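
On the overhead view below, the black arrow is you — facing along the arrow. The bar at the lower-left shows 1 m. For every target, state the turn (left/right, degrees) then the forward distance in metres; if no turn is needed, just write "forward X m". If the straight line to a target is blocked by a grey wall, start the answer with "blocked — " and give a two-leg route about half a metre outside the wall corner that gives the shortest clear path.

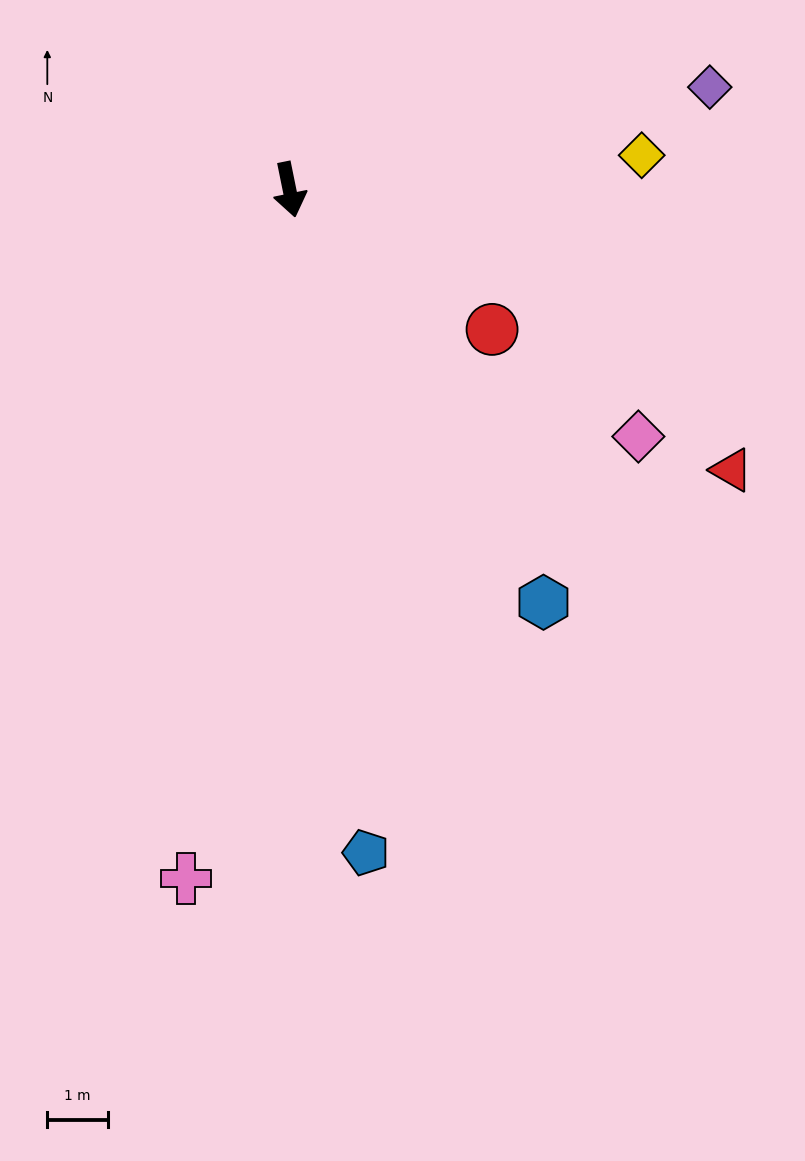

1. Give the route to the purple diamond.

turn left 92°, forward 7.1 m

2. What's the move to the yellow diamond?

turn left 84°, forward 5.8 m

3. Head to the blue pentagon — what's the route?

turn right 5°, forward 11.0 m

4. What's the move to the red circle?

turn left 44°, forward 4.1 m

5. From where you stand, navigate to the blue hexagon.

turn left 20°, forward 8.0 m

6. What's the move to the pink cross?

turn right 20°, forward 11.5 m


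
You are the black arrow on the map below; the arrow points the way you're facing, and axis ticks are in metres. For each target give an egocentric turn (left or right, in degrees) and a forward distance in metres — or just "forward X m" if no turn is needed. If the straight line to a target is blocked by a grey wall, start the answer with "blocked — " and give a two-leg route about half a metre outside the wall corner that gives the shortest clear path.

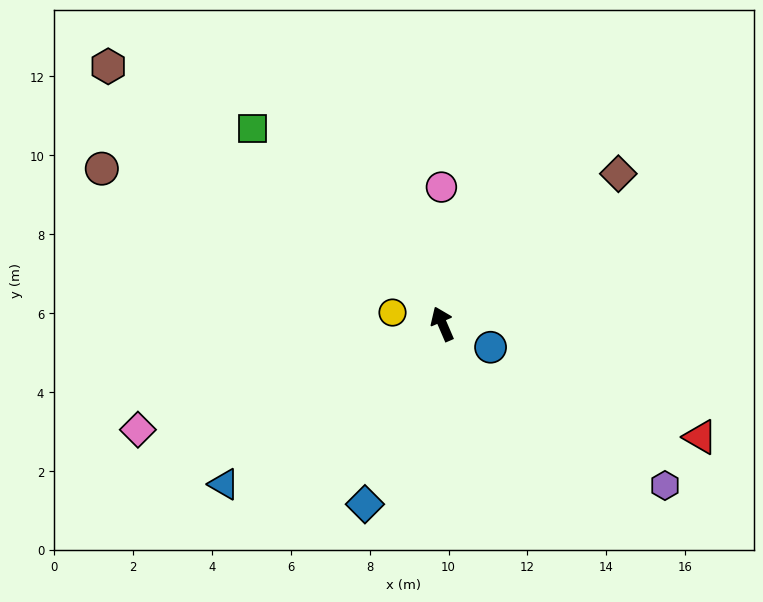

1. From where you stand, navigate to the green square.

turn left 21°, forward 6.9 m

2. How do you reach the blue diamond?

turn left 133°, forward 5.0 m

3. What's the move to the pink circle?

turn right 23°, forward 3.5 m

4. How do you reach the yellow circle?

turn left 54°, forward 1.3 m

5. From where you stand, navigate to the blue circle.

turn right 139°, forward 1.4 m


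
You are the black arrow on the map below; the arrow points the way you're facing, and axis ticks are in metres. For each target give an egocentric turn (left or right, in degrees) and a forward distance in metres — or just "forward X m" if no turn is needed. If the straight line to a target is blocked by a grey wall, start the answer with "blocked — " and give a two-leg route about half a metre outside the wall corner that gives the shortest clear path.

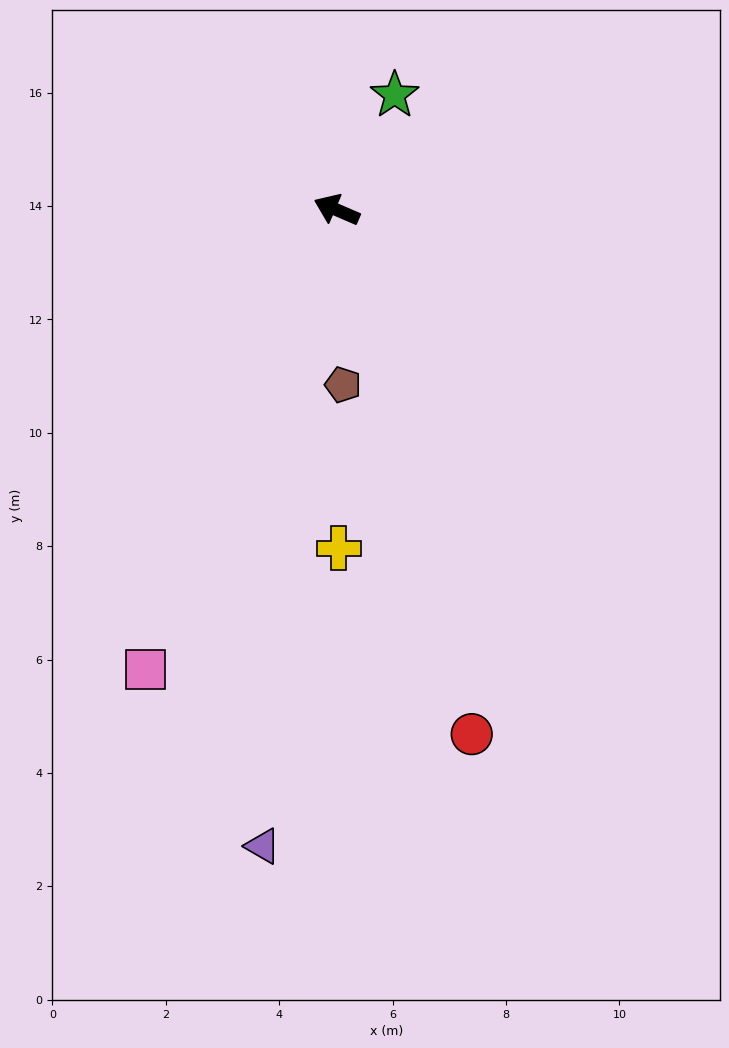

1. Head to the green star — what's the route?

turn right 93°, forward 2.3 m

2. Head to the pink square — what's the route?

turn left 91°, forward 8.8 m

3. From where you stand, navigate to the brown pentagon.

turn left 115°, forward 3.1 m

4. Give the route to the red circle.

turn left 128°, forward 9.5 m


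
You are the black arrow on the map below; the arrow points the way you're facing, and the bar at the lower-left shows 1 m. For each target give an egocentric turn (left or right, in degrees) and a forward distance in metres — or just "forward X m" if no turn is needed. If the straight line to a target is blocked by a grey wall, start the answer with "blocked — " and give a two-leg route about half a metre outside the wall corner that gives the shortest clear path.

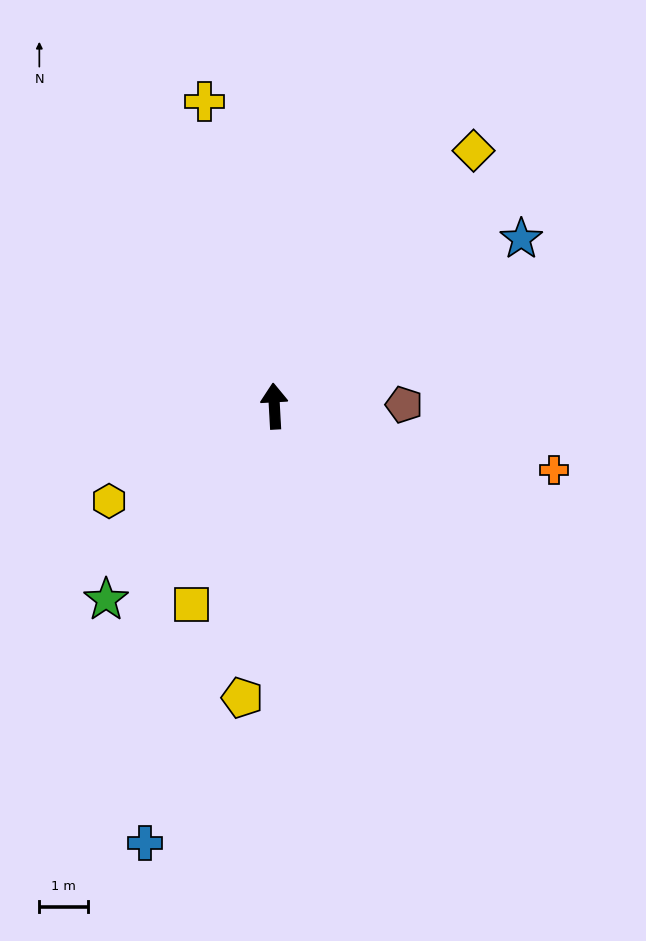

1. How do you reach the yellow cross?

turn left 10°, forward 6.5 m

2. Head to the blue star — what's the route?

turn right 59°, forward 6.2 m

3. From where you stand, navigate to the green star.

turn left 136°, forward 5.3 m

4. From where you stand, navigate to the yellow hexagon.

turn left 117°, forward 3.9 m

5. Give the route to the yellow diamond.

turn right 41°, forward 6.7 m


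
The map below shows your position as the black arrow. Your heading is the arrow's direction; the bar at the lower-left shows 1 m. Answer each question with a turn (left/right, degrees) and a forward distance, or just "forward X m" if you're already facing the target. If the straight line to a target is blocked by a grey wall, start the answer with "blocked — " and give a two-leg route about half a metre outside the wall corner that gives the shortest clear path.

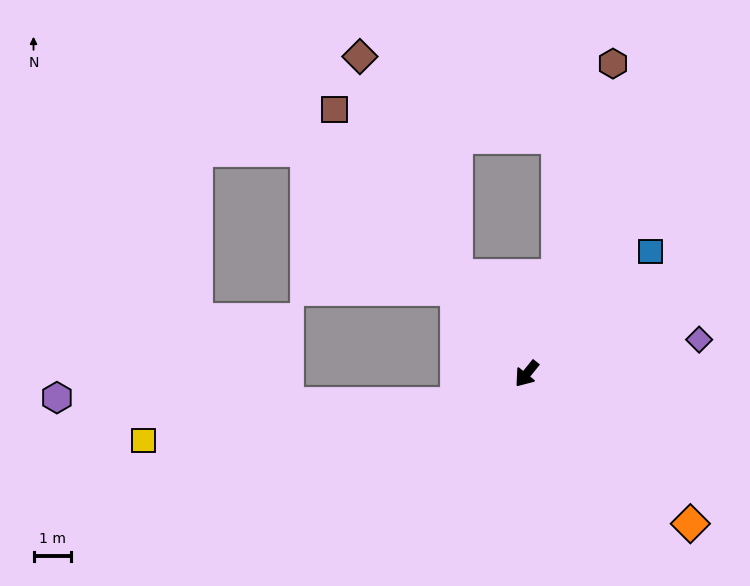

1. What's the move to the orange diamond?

turn left 87°, forward 6.0 m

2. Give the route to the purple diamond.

turn left 140°, forward 4.7 m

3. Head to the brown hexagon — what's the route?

turn right 157°, forward 8.6 m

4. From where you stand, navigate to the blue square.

turn left 174°, forward 4.7 m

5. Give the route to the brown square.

turn right 105°, forward 8.8 m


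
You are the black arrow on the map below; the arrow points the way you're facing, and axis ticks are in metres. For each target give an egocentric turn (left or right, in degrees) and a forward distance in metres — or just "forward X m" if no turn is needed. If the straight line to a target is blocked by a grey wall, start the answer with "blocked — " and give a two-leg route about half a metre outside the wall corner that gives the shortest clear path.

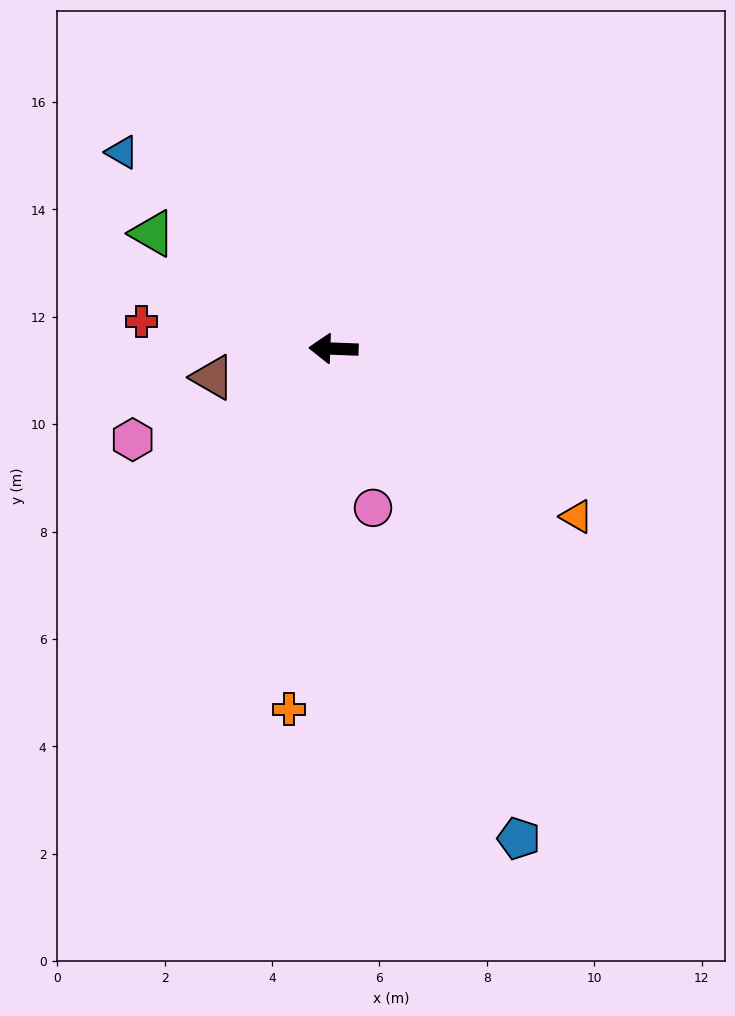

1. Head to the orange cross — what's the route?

turn left 85°, forward 6.8 m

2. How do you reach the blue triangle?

turn right 41°, forward 5.4 m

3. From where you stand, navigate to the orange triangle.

turn left 148°, forward 5.5 m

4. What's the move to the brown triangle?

turn left 15°, forward 2.3 m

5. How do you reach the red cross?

turn right 6°, forward 3.6 m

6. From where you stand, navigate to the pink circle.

turn left 106°, forward 3.1 m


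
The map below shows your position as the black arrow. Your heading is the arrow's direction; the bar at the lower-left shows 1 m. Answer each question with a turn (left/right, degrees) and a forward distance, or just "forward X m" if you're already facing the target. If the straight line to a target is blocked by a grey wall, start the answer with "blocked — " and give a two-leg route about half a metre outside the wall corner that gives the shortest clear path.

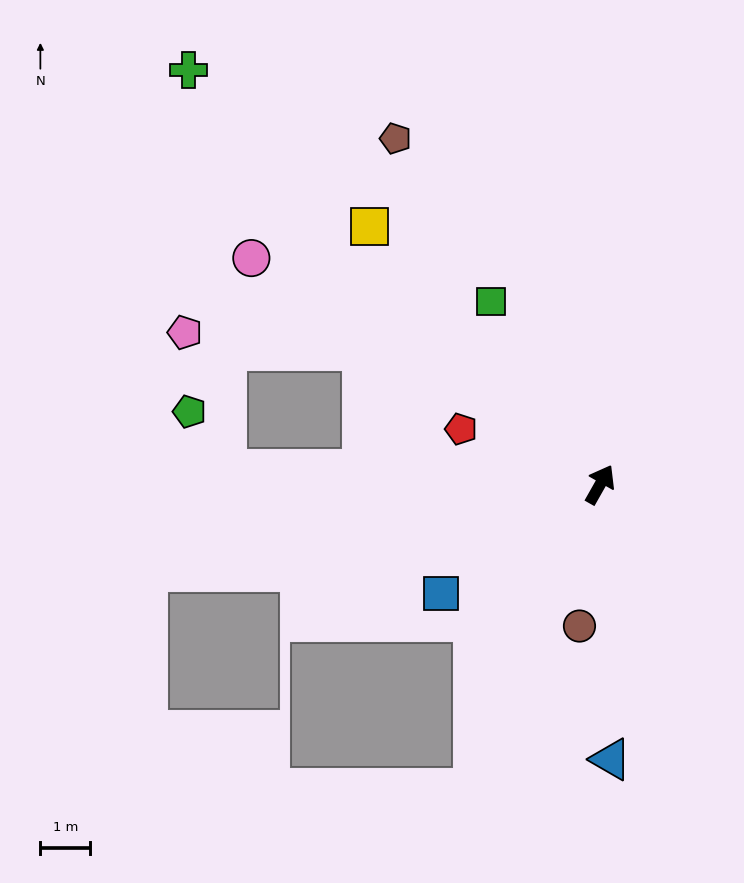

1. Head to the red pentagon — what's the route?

turn left 98°, forward 3.0 m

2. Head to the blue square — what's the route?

turn left 154°, forward 3.9 m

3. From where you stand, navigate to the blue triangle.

turn right 148°, forward 5.5 m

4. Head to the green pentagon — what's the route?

blocked — turn left 117°, forward 7.5 m, then turn right 56°, forward 1.4 m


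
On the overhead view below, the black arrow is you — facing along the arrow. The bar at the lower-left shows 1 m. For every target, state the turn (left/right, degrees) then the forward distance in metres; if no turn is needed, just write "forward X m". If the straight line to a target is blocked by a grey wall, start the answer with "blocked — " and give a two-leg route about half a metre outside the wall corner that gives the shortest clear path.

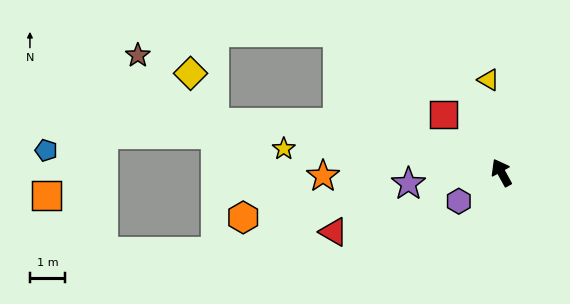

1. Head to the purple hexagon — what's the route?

turn left 95°, forward 1.5 m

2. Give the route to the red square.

turn left 16°, forward 2.3 m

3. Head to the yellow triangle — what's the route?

turn right 21°, forward 2.7 m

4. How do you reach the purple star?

turn left 68°, forward 2.7 m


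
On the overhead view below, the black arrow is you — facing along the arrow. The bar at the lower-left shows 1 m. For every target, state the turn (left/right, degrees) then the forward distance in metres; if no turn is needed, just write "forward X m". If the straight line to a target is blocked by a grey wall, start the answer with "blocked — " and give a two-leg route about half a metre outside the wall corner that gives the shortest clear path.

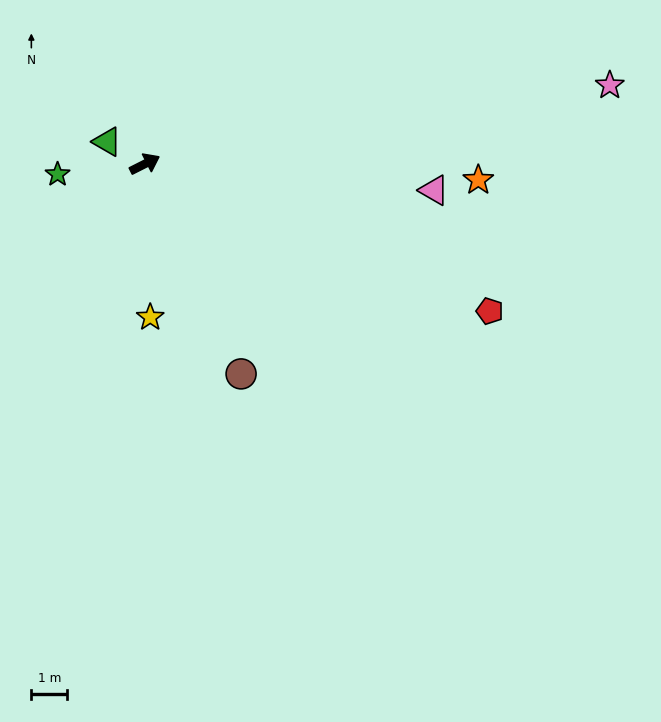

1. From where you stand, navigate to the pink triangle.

turn right 32°, forward 8.0 m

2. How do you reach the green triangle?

turn left 123°, forward 1.2 m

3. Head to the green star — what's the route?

turn left 160°, forward 2.4 m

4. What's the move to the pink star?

turn right 17°, forward 13.1 m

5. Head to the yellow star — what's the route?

turn right 115°, forward 4.3 m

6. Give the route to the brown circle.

turn right 92°, forward 6.4 m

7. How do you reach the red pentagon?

turn right 50°, forward 10.4 m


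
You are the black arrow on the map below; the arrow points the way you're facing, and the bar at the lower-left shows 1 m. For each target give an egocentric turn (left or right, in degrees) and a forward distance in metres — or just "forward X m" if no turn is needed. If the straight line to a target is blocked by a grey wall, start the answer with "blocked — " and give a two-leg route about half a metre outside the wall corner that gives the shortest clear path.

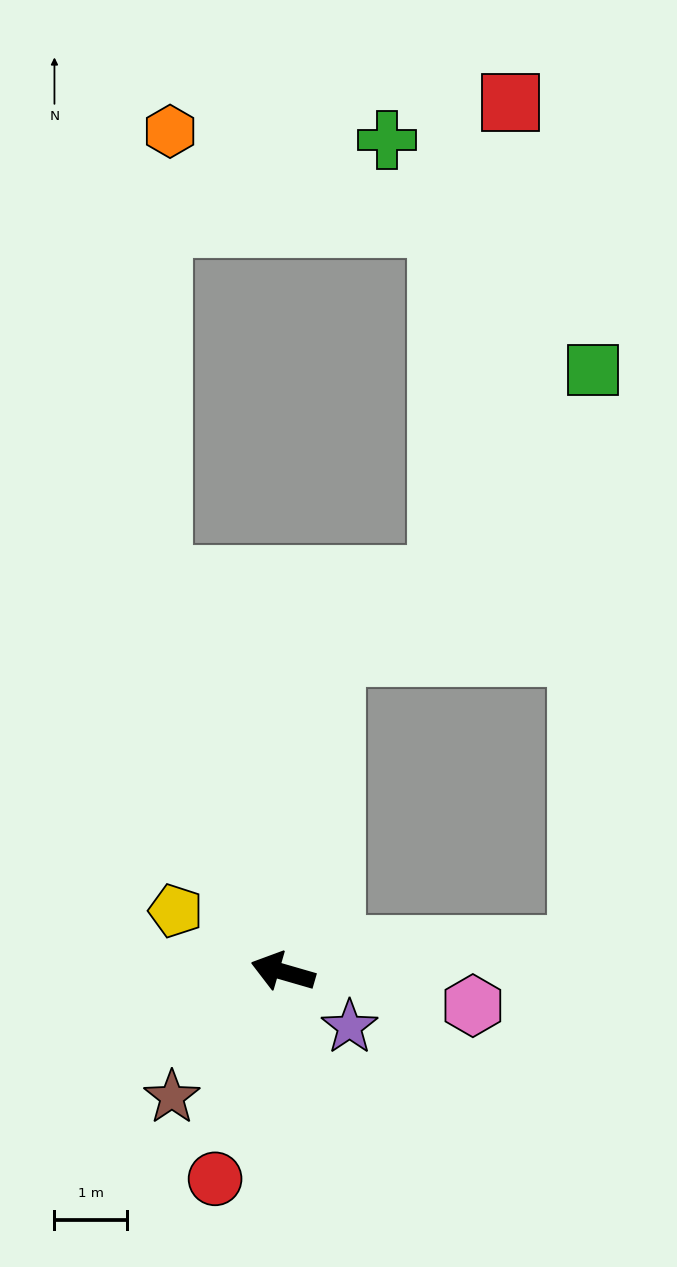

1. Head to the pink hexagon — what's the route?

turn right 174°, forward 2.7 m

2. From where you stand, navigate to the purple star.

turn left 157°, forward 1.2 m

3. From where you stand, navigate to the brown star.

turn left 65°, forward 2.3 m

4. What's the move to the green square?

blocked — turn right 159°, forward 4.1 m, then turn left 84°, forward 7.9 m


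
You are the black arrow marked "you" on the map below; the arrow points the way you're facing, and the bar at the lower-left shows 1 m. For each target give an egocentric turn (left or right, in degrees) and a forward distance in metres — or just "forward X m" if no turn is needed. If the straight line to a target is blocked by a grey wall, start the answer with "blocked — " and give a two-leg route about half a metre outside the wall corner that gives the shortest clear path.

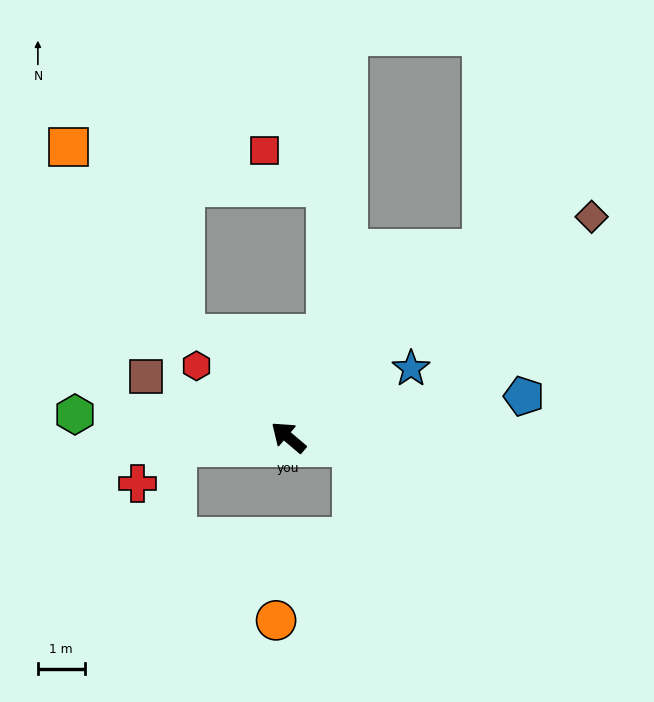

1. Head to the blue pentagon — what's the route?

turn right 130°, forward 5.1 m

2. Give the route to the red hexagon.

turn left 2°, forward 2.5 m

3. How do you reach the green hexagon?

turn left 34°, forward 4.6 m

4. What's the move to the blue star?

turn right 110°, forward 3.0 m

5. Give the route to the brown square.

turn left 17°, forward 3.3 m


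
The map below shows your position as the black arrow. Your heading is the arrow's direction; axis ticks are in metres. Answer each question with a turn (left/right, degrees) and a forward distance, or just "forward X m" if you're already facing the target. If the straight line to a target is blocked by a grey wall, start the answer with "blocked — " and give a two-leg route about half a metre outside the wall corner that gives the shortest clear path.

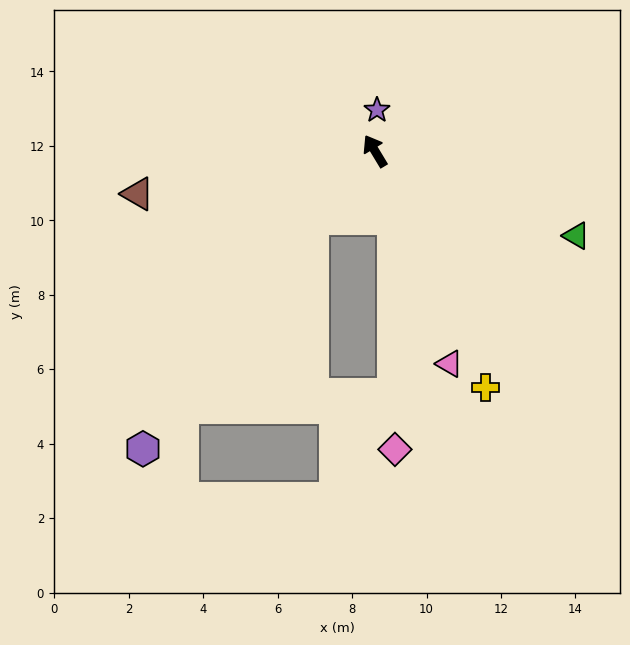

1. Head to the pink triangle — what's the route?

turn left 168°, forward 6.1 m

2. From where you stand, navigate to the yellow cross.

turn left 174°, forward 7.0 m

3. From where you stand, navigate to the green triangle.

turn right 144°, forward 5.9 m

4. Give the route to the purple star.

turn right 34°, forward 1.1 m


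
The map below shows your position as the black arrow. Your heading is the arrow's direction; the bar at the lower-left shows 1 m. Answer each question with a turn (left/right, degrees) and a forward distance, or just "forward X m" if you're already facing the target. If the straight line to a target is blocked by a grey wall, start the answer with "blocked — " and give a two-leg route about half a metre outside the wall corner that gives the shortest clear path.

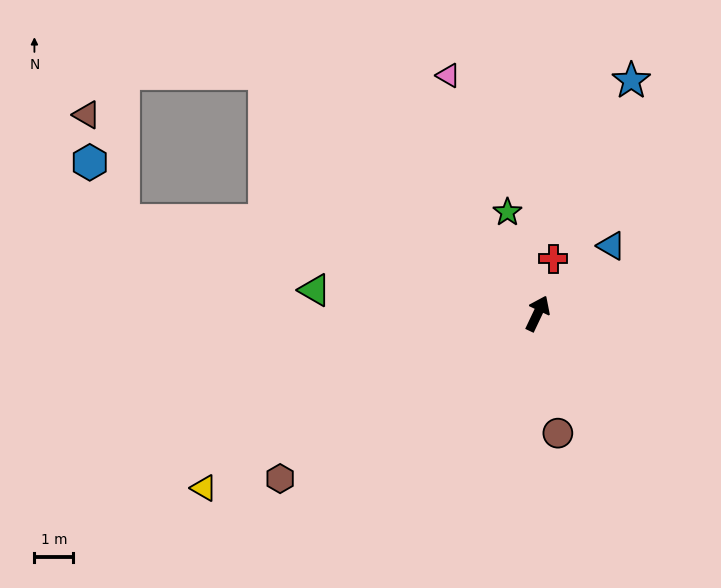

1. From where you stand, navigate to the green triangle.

turn left 109°, forward 5.8 m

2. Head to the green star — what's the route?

turn left 42°, forward 2.7 m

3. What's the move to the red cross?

turn left 9°, forward 1.5 m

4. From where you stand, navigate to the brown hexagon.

turn left 148°, forward 7.9 m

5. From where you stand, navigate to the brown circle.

turn right 145°, forward 3.1 m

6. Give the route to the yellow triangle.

turn left 143°, forward 9.7 m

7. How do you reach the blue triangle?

turn right 22°, forward 2.6 m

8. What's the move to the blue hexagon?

blocked — turn left 103°, forward 10.9 m, then turn right 48°, forward 1.7 m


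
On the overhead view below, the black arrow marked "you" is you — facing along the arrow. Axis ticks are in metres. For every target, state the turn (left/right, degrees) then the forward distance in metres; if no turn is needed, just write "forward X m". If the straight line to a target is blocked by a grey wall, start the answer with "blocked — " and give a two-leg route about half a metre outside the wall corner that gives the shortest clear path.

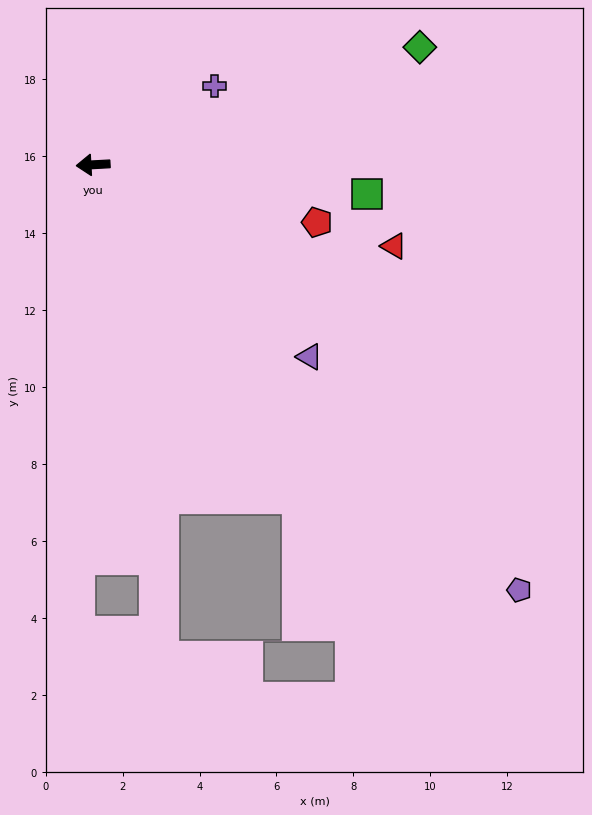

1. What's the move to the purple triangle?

turn left 135°, forward 7.5 m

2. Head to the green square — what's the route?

turn left 171°, forward 7.2 m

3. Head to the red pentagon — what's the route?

turn left 162°, forward 6.0 m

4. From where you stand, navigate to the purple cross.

turn right 150°, forward 3.8 m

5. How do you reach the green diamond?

turn right 163°, forward 9.0 m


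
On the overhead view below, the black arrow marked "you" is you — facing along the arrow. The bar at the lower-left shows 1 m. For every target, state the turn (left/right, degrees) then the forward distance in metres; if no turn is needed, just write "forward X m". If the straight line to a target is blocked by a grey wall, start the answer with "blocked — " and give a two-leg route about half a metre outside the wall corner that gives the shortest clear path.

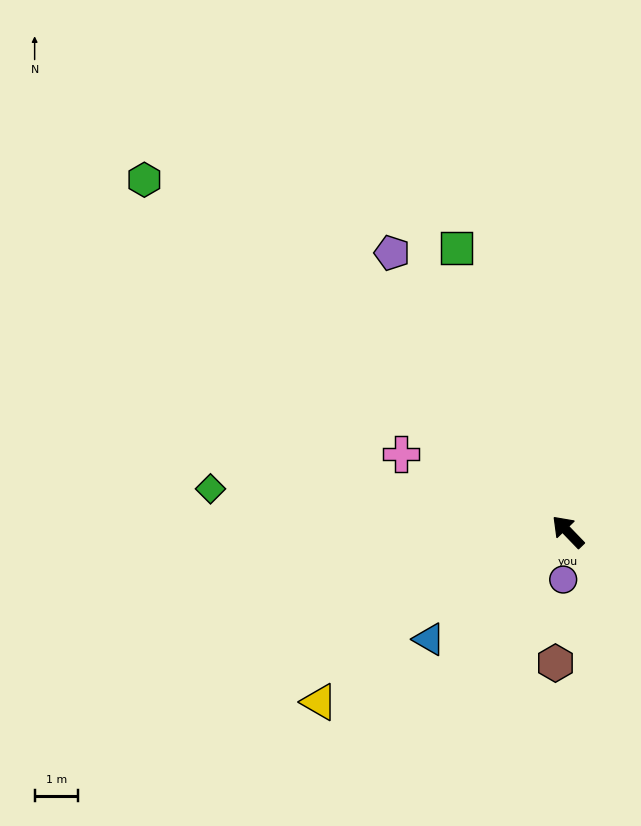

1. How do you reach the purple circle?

turn left 130°, forward 1.1 m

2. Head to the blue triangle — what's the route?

turn left 84°, forward 4.1 m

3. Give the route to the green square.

turn right 23°, forward 7.1 m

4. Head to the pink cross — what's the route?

turn left 21°, forward 4.3 m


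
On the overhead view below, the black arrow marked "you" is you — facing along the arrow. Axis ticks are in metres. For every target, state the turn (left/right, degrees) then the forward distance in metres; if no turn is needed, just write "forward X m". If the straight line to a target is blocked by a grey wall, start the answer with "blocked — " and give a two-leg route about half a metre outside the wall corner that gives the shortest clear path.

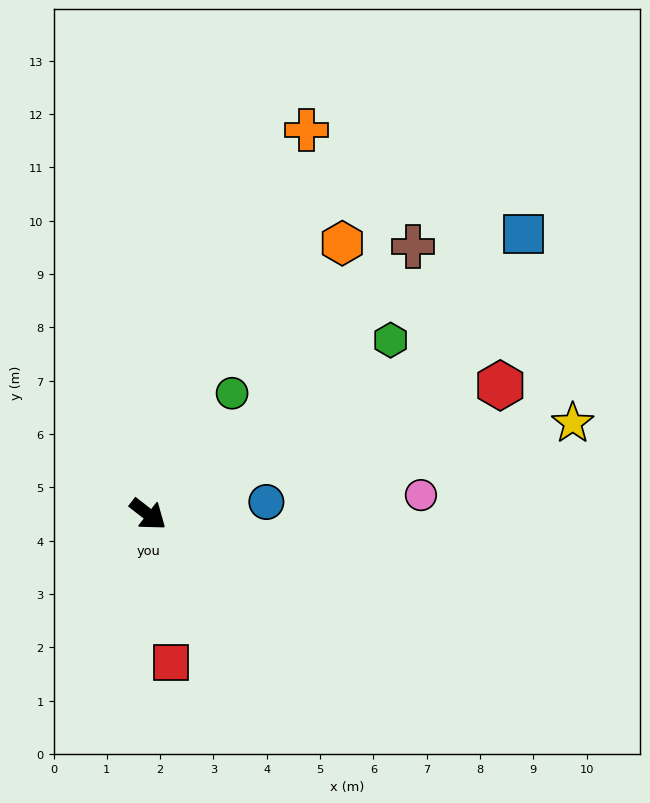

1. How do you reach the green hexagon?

turn left 74°, forward 5.6 m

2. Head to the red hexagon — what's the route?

turn left 58°, forward 7.0 m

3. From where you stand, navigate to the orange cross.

turn left 105°, forward 7.8 m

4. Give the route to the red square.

turn right 43°, forward 2.8 m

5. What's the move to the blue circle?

turn left 44°, forward 2.2 m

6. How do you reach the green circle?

turn left 93°, forward 2.8 m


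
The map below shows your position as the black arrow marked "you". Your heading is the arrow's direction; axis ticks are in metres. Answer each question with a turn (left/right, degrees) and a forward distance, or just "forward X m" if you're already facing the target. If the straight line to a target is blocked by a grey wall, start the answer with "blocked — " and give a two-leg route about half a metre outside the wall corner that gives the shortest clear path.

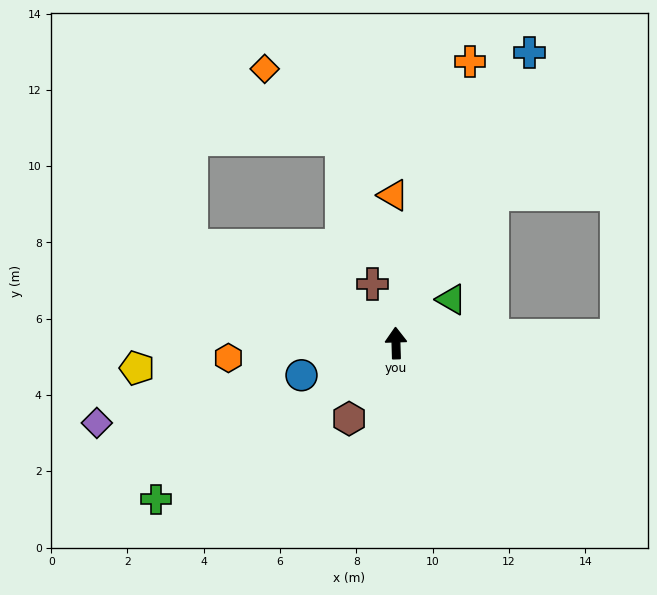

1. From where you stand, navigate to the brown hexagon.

turn left 147°, forward 2.3 m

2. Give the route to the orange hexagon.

turn left 93°, forward 4.4 m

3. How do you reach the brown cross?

turn left 20°, forward 1.7 m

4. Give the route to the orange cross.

turn right 16°, forward 7.6 m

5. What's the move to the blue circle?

turn left 107°, forward 2.6 m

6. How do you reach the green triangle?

turn right 53°, forward 1.8 m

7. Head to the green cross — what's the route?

turn left 121°, forward 7.5 m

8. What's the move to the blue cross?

turn right 26°, forward 8.4 m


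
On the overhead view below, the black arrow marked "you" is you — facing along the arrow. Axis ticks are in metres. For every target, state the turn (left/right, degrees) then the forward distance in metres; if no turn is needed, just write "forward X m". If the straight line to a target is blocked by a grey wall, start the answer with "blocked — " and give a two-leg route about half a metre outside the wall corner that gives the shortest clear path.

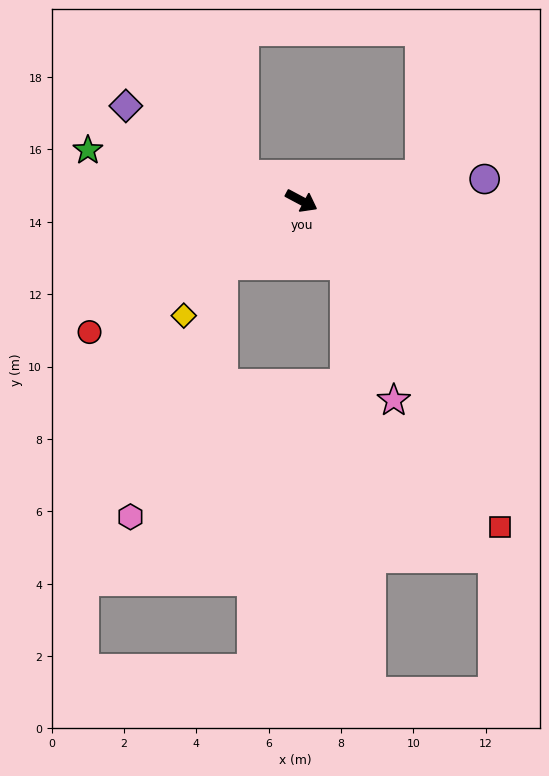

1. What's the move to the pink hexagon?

blocked — turn right 113°, forward 2.8 m, then turn left 31°, forward 7.4 m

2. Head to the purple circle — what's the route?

turn left 35°, forward 5.1 m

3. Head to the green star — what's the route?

turn right 165°, forward 6.1 m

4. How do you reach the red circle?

turn right 120°, forward 6.9 m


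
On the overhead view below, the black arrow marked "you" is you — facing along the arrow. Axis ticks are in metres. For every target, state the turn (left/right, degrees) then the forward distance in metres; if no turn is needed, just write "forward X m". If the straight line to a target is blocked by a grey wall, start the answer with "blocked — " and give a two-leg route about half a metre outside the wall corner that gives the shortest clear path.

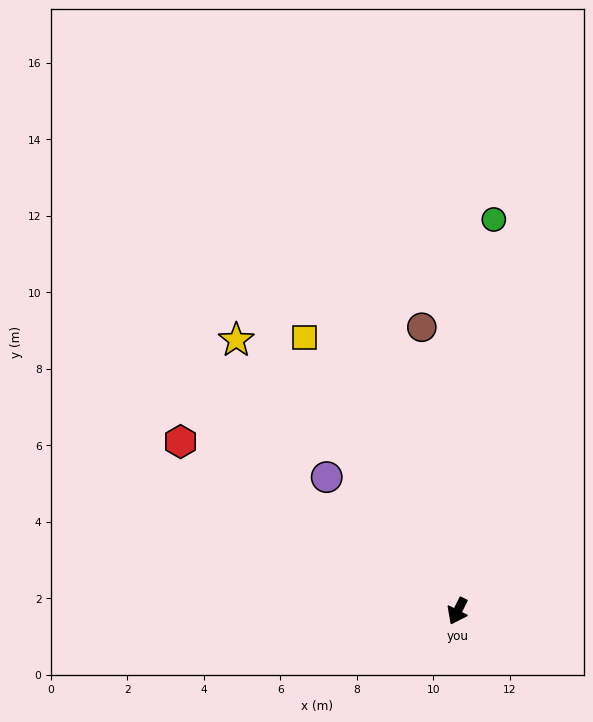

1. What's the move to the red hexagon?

turn right 95°, forward 8.5 m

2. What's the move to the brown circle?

turn right 146°, forward 7.5 m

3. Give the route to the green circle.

turn right 159°, forward 10.3 m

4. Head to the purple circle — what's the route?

turn right 109°, forward 4.9 m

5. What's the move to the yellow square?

turn right 124°, forward 8.2 m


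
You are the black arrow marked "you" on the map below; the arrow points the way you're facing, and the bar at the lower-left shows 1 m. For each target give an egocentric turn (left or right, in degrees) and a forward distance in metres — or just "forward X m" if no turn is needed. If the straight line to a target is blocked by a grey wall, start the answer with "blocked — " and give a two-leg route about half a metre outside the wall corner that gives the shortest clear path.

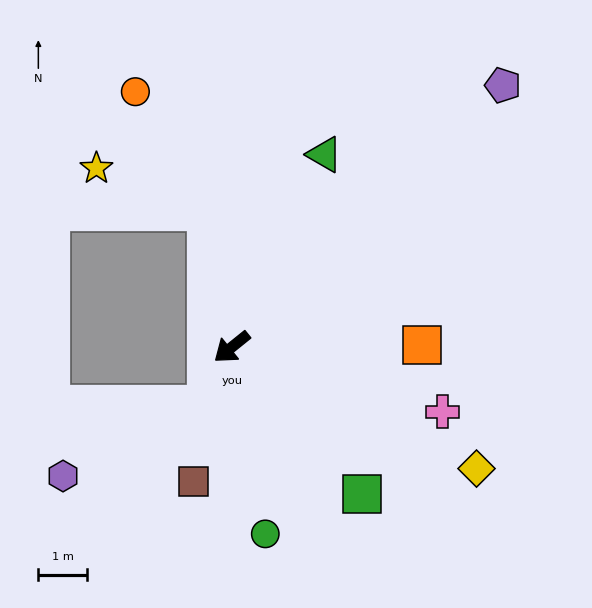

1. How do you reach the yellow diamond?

turn left 115°, forward 5.6 m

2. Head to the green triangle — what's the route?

turn right 155°, forward 4.4 m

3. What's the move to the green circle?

turn left 61°, forward 3.9 m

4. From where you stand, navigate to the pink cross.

turn left 124°, forward 4.5 m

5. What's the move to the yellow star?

blocked — turn right 119°, forward 2.9 m, then turn left 60°, forward 2.4 m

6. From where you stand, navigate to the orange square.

turn left 142°, forward 3.9 m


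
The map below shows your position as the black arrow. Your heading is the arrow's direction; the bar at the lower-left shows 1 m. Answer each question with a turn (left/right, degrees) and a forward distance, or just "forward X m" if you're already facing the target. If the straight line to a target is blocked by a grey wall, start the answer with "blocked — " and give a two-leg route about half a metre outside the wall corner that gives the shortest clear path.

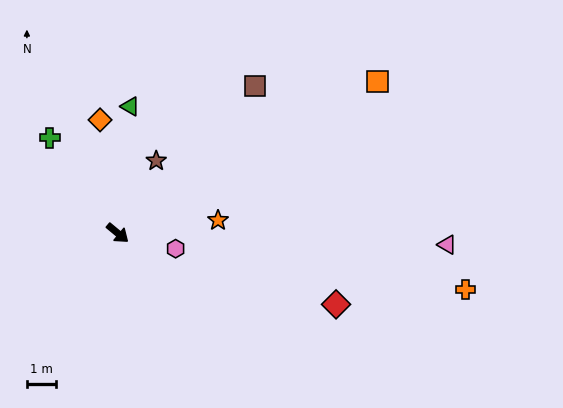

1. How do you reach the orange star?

turn left 47°, forward 3.5 m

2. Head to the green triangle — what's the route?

turn left 124°, forward 4.4 m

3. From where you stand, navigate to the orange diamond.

turn left 139°, forward 4.0 m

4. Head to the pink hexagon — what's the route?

turn left 25°, forward 2.1 m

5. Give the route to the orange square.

turn left 70°, forward 10.4 m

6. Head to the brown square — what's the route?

turn left 87°, forward 6.9 m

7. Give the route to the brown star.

turn left 102°, forward 2.8 m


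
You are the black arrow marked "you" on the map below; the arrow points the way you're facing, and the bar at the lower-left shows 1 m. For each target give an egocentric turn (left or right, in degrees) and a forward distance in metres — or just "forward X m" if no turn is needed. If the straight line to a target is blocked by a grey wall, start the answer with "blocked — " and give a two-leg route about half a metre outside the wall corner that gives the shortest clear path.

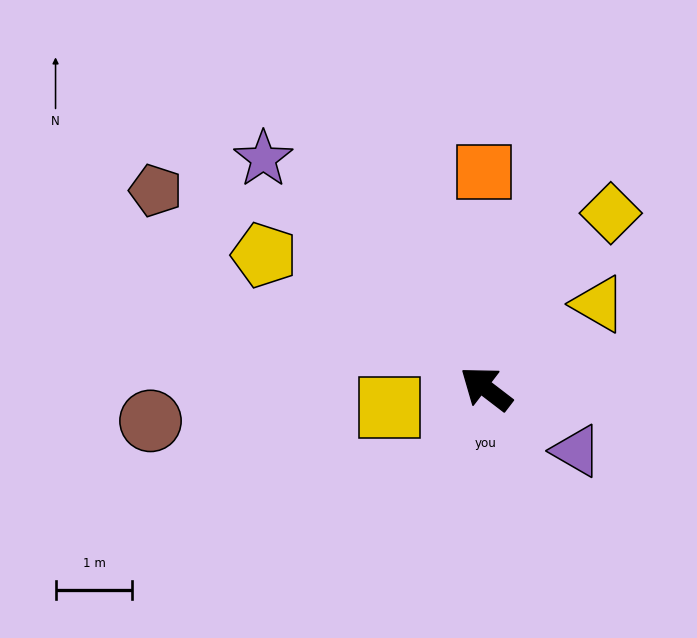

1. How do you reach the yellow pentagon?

turn left 6°, forward 3.4 m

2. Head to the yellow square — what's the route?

turn left 49°, forward 1.3 m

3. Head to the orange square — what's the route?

turn right 52°, forward 2.8 m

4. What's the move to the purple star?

turn right 8°, forward 4.2 m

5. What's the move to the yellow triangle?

turn right 106°, forward 1.8 m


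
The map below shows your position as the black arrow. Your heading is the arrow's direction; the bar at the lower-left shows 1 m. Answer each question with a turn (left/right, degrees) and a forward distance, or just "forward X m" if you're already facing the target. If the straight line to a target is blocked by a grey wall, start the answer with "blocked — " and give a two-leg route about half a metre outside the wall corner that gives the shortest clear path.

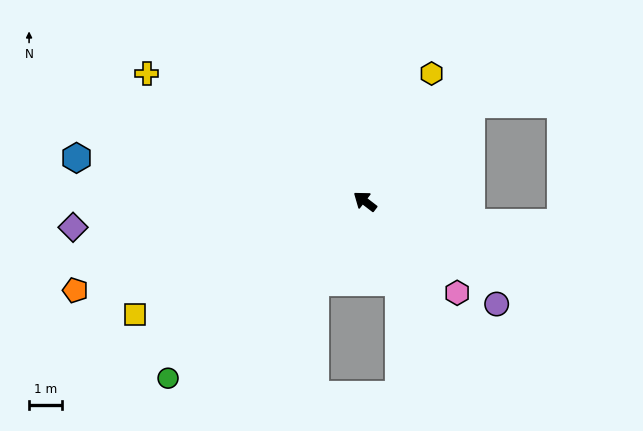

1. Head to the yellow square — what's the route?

turn left 64°, forward 7.9 m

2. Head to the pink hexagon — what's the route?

turn left 173°, forward 4.0 m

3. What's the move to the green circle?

turn left 79°, forward 8.1 m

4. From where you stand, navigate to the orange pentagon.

turn left 55°, forward 9.3 m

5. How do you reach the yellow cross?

turn left 7°, forward 7.8 m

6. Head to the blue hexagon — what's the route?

turn left 29°, forward 9.0 m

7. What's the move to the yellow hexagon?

turn right 80°, forward 4.4 m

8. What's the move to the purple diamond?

turn left 43°, forward 9.0 m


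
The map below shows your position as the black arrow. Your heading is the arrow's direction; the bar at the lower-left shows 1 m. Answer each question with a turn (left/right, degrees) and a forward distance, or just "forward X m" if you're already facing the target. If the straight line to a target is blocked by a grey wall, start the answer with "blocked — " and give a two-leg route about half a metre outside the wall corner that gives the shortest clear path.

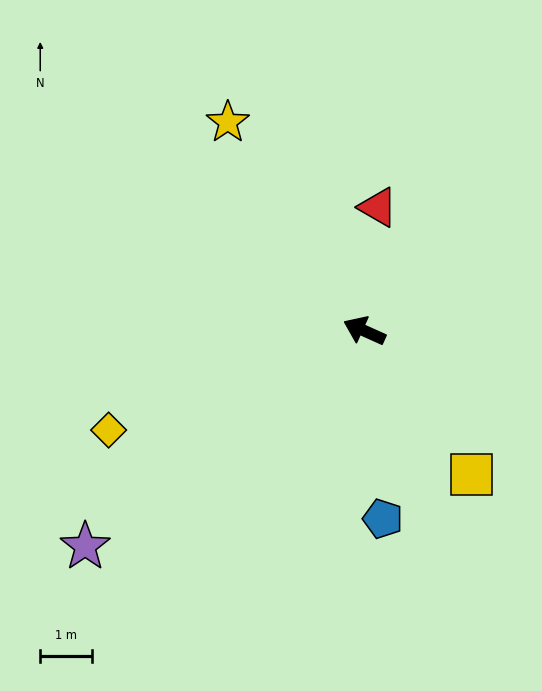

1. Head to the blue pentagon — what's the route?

turn left 120°, forward 3.7 m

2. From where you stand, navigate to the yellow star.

turn right 33°, forward 4.8 m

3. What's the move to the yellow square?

turn left 151°, forward 3.5 m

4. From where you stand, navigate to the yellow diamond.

turn left 45°, forward 5.3 m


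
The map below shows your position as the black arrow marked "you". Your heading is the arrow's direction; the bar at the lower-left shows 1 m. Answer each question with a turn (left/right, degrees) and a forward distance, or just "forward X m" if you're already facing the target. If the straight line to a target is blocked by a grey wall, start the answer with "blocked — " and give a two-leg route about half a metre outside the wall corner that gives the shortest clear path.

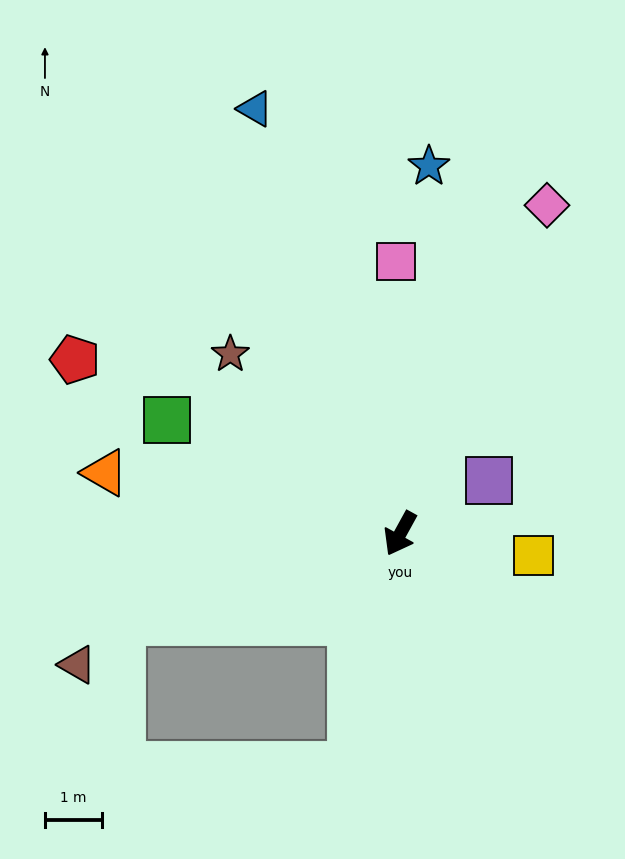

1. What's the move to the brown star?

turn right 108°, forward 4.4 m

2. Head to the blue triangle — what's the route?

turn right 132°, forward 7.9 m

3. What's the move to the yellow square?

turn left 109°, forward 2.4 m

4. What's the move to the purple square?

turn left 150°, forward 1.8 m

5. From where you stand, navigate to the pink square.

turn right 150°, forward 4.8 m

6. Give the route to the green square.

turn right 87°, forward 4.6 m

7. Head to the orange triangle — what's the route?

turn right 73°, forward 5.3 m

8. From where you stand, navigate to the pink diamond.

turn right 175°, forward 6.3 m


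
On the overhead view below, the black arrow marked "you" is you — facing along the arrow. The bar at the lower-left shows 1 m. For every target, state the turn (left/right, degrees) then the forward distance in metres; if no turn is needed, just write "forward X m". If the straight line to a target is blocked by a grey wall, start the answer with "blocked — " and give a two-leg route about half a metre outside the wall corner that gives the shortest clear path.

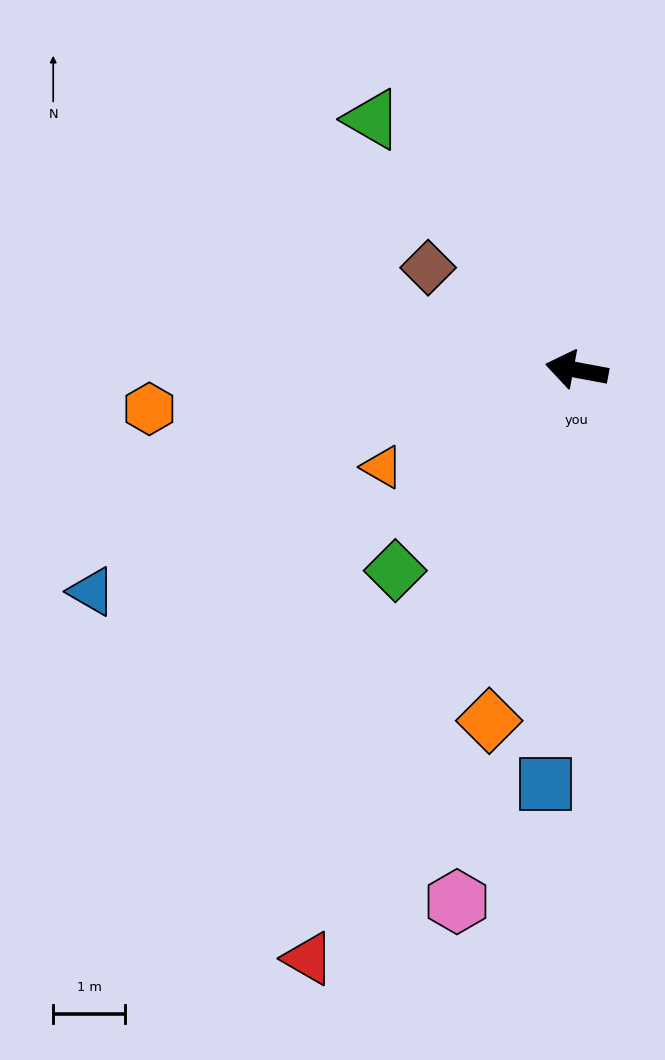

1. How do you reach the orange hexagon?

turn left 16°, forward 6.0 m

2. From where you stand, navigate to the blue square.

turn left 96°, forward 5.8 m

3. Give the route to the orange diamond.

turn left 87°, forward 5.0 m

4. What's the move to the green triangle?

turn right 40°, forward 4.5 m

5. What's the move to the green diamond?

turn left 58°, forward 3.8 m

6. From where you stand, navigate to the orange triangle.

turn left 37°, forward 3.0 m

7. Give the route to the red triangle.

turn left 76°, forward 9.0 m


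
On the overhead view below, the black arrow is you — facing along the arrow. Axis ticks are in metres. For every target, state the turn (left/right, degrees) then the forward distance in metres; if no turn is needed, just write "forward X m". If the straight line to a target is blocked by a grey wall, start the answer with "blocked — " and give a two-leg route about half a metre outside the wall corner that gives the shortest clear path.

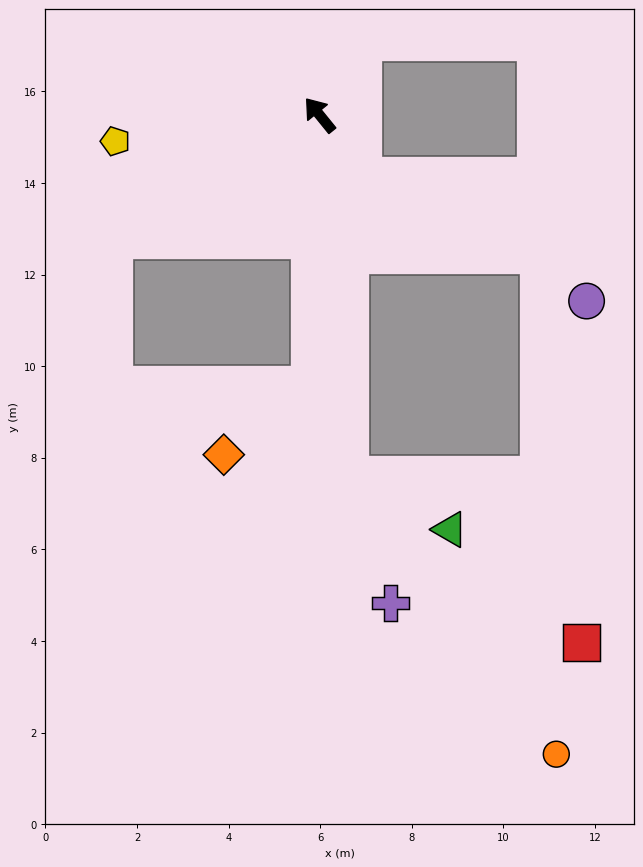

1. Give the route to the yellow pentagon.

turn left 58°, forward 4.5 m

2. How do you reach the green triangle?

blocked — turn left 146°, forward 7.9 m, then turn left 57°, forward 2.5 m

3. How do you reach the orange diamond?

blocked — turn left 139°, forward 5.9 m, then turn right 49°, forward 2.4 m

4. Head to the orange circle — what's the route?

blocked — turn left 146°, forward 7.9 m, then turn left 32°, forward 7.6 m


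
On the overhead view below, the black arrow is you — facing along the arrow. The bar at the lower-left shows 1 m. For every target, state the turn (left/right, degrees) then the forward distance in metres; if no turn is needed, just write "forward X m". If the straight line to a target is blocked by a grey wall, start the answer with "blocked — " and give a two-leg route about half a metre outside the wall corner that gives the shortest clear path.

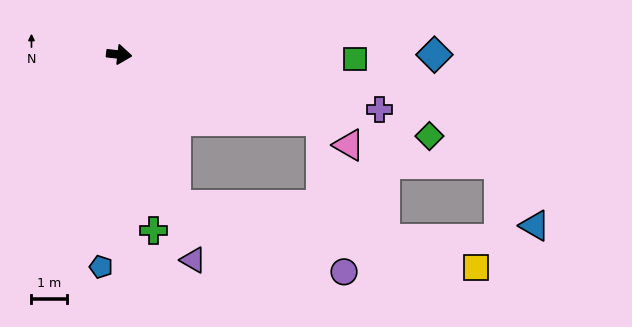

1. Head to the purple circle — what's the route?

blocked — turn right 63°, forward 4.5 m, then turn left 48°, forward 5.1 m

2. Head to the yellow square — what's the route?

blocked — turn right 63°, forward 4.5 m, then turn left 58°, forward 8.6 m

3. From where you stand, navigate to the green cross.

turn right 73°, forward 5.0 m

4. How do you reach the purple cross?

turn right 6°, forward 7.5 m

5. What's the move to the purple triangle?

turn right 64°, forward 6.1 m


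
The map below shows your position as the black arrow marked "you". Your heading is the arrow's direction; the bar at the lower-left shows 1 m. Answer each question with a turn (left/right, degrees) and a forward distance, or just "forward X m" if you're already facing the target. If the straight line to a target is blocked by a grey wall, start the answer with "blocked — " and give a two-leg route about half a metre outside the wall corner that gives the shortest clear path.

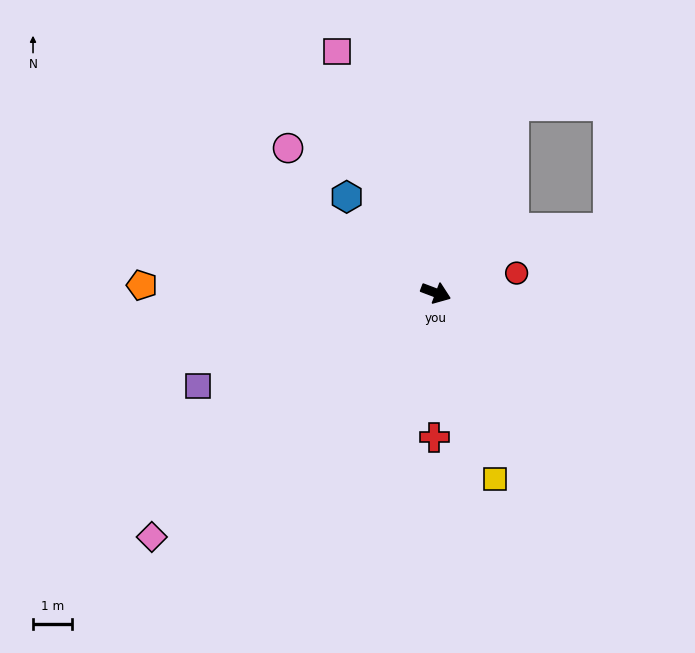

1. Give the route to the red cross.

turn right 70°, forward 3.7 m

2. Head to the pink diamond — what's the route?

turn right 119°, forward 9.6 m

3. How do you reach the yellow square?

turn right 52°, forward 5.0 m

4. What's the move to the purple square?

turn right 138°, forward 6.5 m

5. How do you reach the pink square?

turn left 133°, forward 6.7 m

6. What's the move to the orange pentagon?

turn right 161°, forward 7.5 m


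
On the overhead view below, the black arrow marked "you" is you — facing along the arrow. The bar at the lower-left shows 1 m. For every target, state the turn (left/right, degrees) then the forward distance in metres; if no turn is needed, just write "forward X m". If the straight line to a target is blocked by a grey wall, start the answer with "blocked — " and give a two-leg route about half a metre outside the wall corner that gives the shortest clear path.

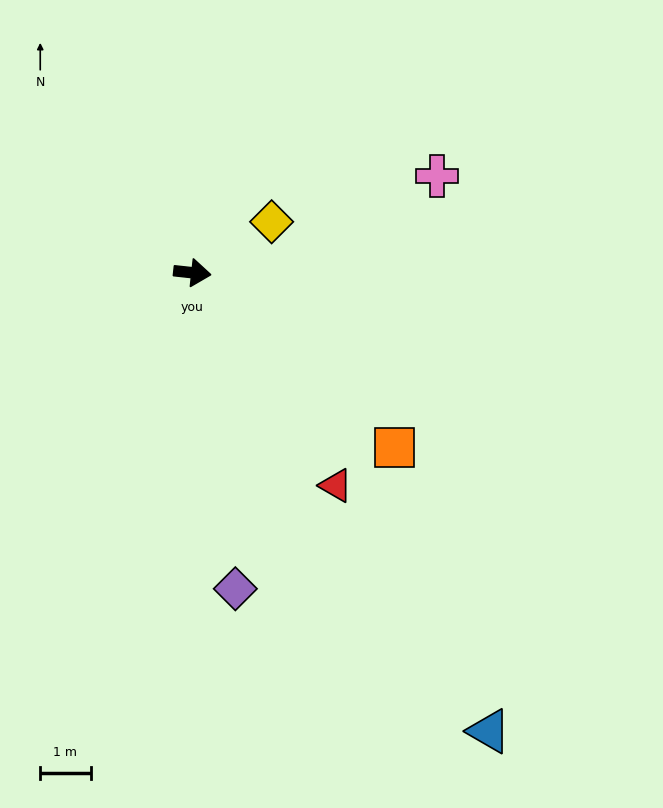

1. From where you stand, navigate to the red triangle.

turn right 50°, forward 5.1 m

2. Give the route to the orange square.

turn right 35°, forward 5.3 m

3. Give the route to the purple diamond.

turn right 76°, forward 6.3 m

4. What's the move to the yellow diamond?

turn left 39°, forward 1.9 m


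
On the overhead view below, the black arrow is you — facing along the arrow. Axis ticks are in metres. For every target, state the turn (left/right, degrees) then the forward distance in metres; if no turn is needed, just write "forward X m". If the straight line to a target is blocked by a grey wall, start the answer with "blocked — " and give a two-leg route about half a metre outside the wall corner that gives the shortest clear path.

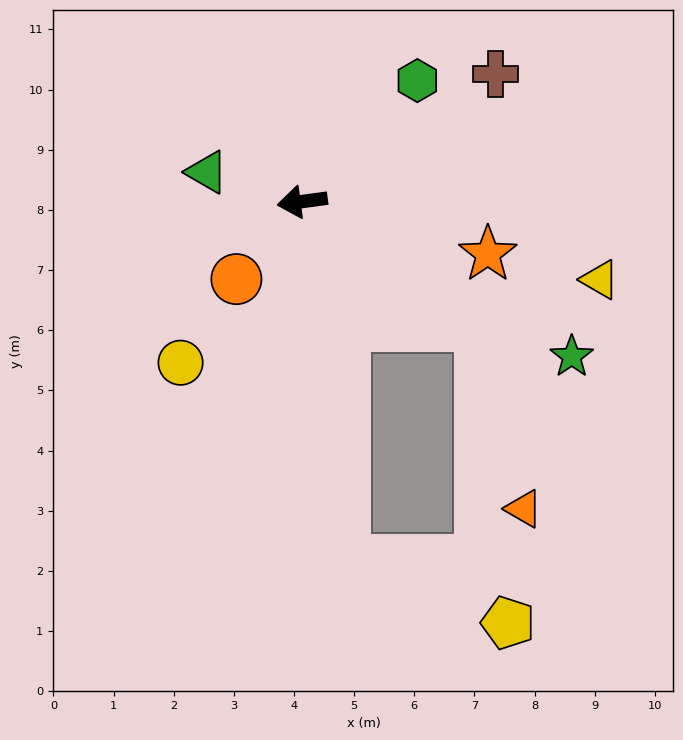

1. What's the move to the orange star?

turn left 156°, forward 3.2 m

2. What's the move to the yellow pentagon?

blocked — turn left 89°, forward 6.0 m, then turn left 62°, forward 2.9 m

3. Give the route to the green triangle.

turn right 25°, forward 1.7 m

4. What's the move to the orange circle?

turn left 42°, forward 1.7 m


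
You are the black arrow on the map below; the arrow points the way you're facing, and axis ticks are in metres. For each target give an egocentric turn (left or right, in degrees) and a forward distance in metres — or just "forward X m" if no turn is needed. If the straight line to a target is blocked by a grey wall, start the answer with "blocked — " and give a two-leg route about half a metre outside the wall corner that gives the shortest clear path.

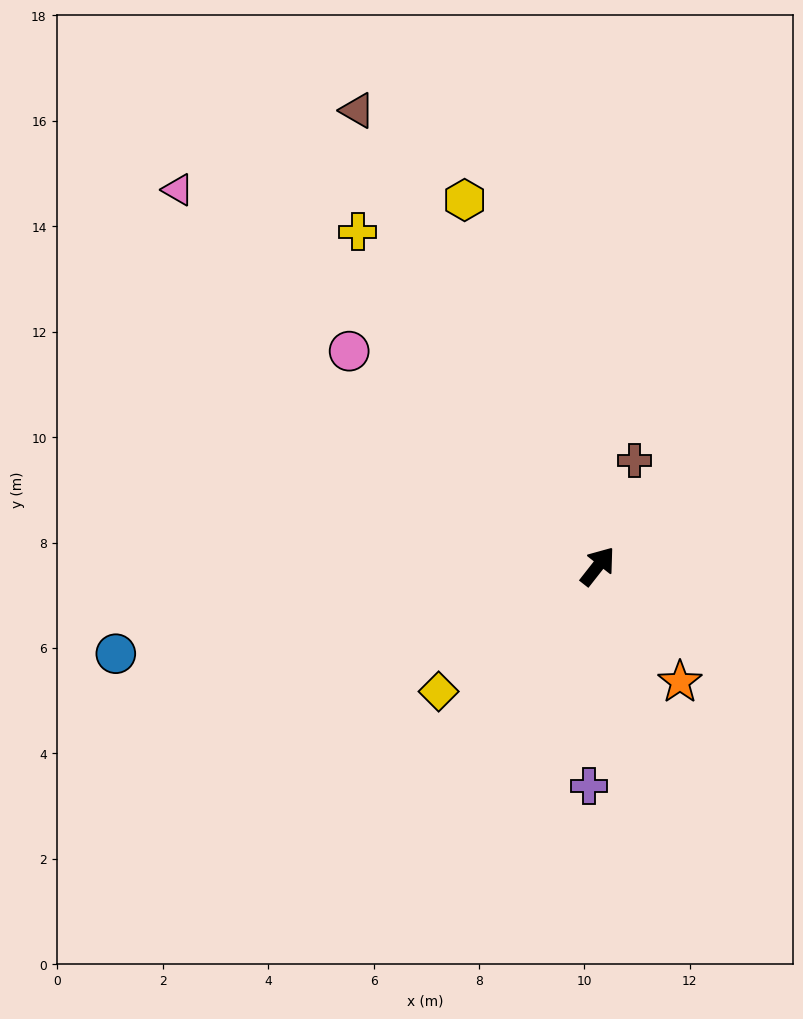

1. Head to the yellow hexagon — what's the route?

turn left 58°, forward 7.4 m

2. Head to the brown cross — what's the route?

turn left 19°, forward 2.1 m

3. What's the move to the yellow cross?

turn left 74°, forward 7.8 m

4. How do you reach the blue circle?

turn left 138°, forward 9.3 m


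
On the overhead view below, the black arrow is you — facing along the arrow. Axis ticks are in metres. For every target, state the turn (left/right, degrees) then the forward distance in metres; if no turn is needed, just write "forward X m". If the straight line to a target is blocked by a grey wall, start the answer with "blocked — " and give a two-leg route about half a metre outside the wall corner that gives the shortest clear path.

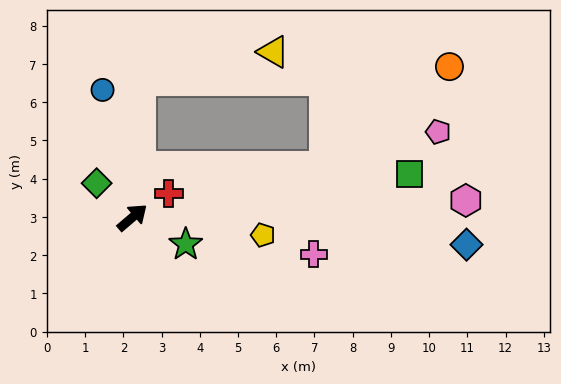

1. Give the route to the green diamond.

turn left 96°, forward 1.3 m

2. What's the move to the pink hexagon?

turn right 38°, forward 8.7 m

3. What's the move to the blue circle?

turn left 63°, forward 3.4 m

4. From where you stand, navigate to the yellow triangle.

blocked — turn left 46°, forward 3.6 m, then turn right 74°, forward 3.6 m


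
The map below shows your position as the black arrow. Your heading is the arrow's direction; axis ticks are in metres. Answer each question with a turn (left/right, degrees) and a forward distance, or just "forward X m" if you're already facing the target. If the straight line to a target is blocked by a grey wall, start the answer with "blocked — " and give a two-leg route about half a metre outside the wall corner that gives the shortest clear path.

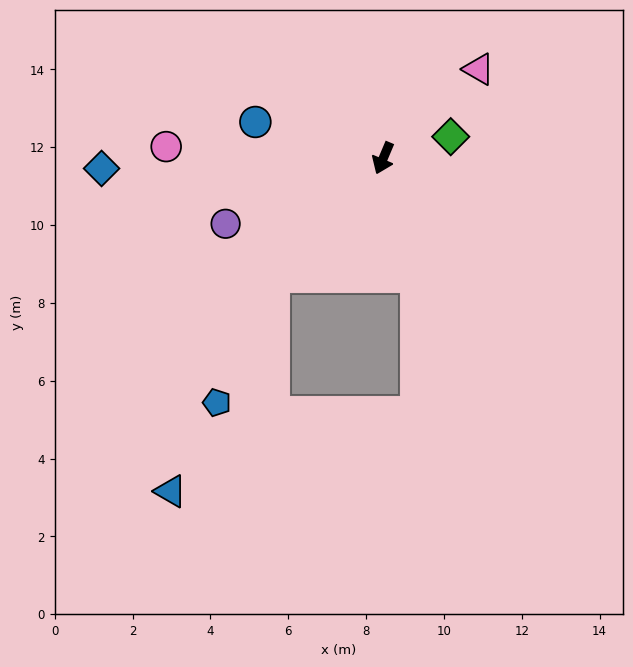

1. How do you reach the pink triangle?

turn left 156°, forward 3.3 m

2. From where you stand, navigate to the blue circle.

turn right 83°, forward 3.4 m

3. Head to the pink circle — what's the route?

turn right 70°, forward 5.6 m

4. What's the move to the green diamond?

turn left 131°, forward 1.8 m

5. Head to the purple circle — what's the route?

turn right 44°, forward 4.4 m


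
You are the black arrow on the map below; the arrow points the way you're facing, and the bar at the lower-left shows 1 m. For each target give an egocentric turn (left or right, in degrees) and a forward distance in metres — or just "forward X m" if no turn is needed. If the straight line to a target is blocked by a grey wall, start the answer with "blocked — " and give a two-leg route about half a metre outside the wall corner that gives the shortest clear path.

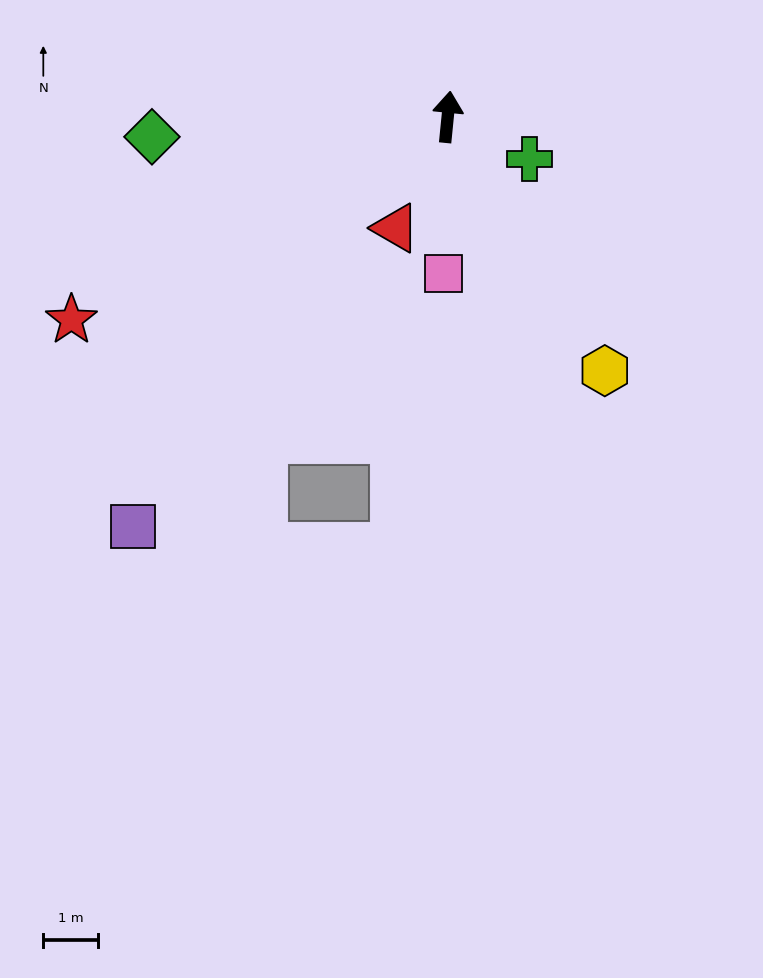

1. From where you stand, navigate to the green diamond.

turn left 100°, forward 5.4 m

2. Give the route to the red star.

turn left 124°, forward 7.8 m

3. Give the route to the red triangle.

turn left 161°, forward 2.3 m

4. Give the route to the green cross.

turn right 112°, forward 1.7 m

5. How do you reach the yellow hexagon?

turn right 143°, forward 5.5 m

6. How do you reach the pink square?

turn right 176°, forward 2.9 m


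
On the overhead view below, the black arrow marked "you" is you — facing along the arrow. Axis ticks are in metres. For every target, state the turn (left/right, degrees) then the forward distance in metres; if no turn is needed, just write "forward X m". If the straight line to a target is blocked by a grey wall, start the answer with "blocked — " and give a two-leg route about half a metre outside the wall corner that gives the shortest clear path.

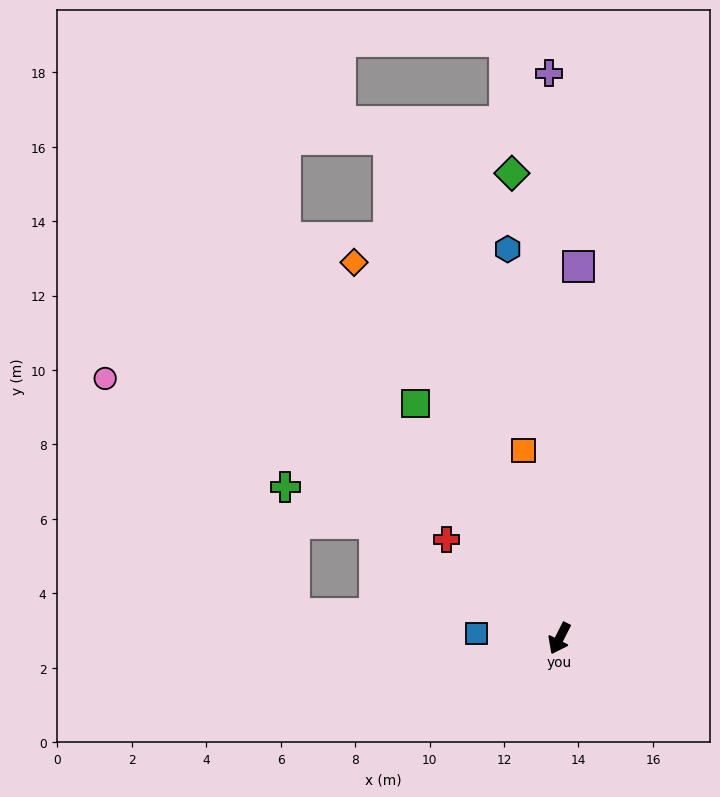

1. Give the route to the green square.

turn right 122°, forward 7.4 m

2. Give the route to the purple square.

turn right 156°, forward 10.0 m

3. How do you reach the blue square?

turn right 66°, forward 2.2 m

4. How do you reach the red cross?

turn right 104°, forward 4.0 m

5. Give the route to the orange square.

turn right 142°, forward 5.1 m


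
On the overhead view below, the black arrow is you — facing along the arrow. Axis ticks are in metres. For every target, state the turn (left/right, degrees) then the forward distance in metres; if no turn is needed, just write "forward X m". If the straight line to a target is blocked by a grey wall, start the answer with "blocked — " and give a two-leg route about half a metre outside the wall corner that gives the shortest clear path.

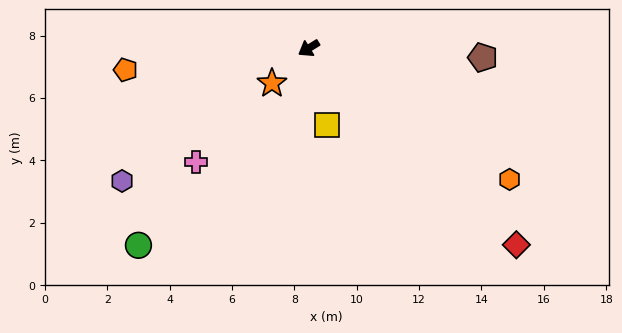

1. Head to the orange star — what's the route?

turn left 12°, forward 1.6 m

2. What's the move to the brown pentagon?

turn left 145°, forward 5.6 m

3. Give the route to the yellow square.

turn left 72°, forward 2.5 m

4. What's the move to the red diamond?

turn left 105°, forward 9.2 m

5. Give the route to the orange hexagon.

turn left 115°, forward 7.7 m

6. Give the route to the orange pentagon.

turn right 25°, forward 5.9 m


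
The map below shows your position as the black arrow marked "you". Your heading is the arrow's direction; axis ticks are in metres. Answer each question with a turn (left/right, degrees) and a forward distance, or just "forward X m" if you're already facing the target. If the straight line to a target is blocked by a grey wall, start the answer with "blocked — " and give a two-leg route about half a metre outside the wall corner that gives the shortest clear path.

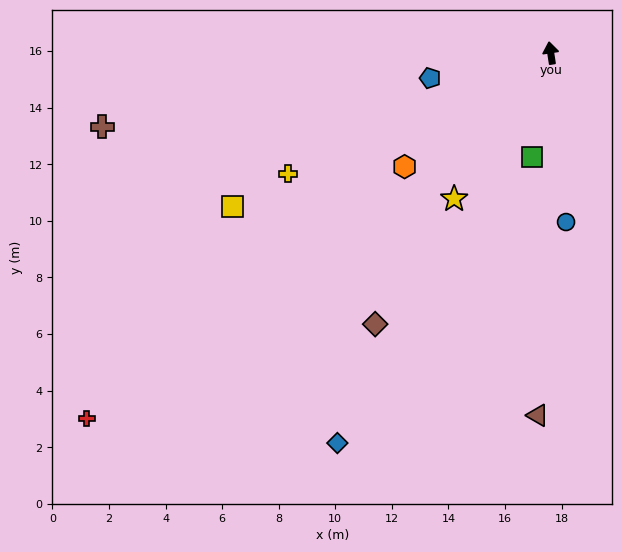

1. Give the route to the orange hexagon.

turn left 119°, forward 6.5 m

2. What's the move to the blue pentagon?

turn left 93°, forward 4.4 m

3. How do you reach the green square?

turn left 161°, forward 3.7 m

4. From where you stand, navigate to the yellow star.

turn left 138°, forward 6.2 m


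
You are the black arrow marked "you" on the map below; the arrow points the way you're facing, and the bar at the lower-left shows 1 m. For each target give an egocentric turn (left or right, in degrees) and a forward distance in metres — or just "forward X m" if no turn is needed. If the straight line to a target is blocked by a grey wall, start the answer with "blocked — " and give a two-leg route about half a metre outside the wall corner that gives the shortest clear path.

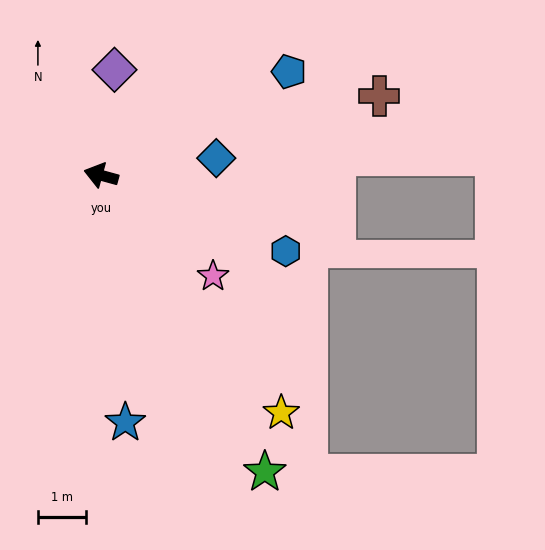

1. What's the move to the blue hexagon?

turn left 173°, forward 4.2 m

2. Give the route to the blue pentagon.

turn right 136°, forward 4.5 m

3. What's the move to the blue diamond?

turn right 156°, forward 2.4 m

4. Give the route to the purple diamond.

turn right 82°, forward 2.2 m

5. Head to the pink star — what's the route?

turn left 153°, forward 3.2 m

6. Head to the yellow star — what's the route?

turn left 143°, forward 6.2 m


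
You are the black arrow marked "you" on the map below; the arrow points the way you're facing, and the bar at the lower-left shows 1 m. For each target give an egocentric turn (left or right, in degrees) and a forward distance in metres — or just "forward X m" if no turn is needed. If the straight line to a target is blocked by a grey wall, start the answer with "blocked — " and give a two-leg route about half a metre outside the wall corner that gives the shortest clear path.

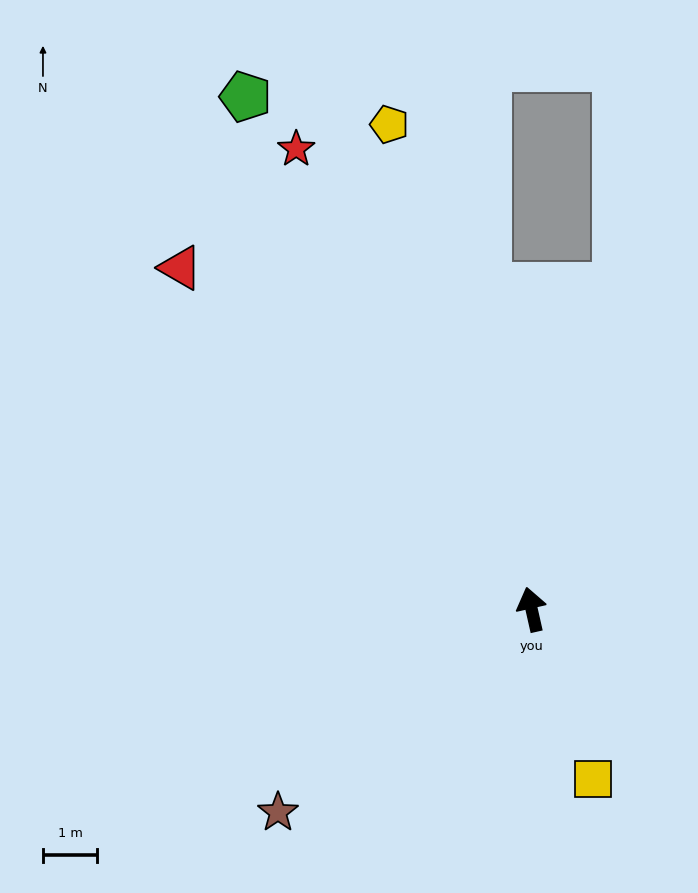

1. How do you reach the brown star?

turn left 116°, forward 6.0 m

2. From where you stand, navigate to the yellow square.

turn right 173°, forward 3.3 m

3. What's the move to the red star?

turn left 14°, forward 9.5 m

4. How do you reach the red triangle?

turn left 33°, forward 9.0 m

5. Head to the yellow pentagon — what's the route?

turn left 4°, forward 9.3 m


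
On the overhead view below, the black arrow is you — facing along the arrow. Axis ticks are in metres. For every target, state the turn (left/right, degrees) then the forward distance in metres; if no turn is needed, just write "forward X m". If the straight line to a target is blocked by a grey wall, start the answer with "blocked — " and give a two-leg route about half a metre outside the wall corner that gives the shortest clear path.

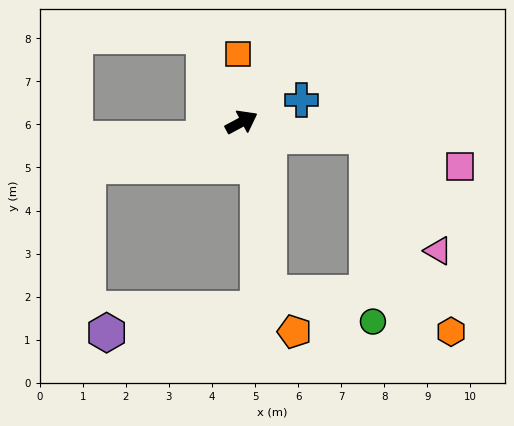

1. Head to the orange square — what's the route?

turn left 64°, forward 1.6 m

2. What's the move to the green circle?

blocked — turn right 34°, forward 2.9 m, then turn right 82°, forward 4.3 m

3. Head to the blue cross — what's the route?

turn right 8°, forward 1.5 m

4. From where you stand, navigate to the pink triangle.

blocked — turn right 34°, forward 2.9 m, then turn right 53°, forward 3.1 m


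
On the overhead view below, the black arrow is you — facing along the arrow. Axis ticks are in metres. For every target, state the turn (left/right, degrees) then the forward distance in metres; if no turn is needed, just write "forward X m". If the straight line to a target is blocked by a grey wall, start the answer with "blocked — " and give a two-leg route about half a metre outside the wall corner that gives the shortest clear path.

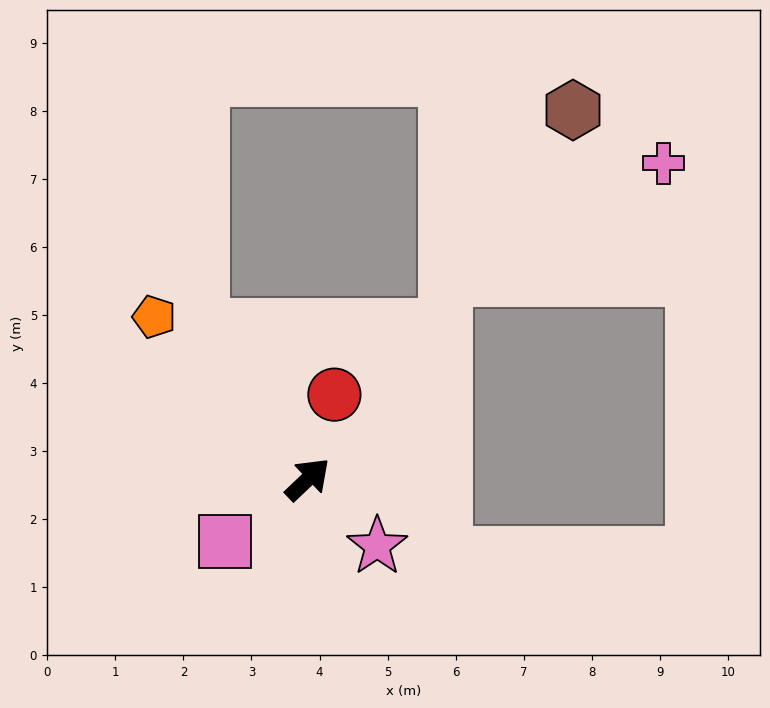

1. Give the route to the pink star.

turn right 88°, forward 1.4 m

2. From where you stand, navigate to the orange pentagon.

turn left 90°, forward 3.3 m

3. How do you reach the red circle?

turn left 29°, forward 1.3 m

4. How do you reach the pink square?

turn left 174°, forward 1.5 m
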